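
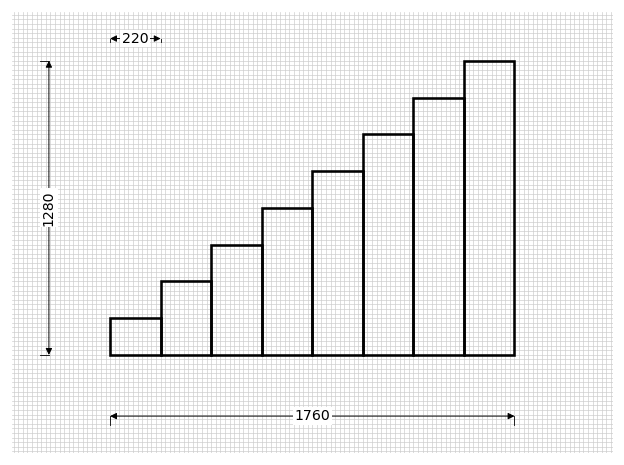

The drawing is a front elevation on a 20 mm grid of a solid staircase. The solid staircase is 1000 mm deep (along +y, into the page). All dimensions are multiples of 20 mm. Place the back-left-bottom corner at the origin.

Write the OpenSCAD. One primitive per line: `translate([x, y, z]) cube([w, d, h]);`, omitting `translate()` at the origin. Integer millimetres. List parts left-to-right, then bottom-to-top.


cube([220, 1000, 160]);
translate([220, 0, 0]) cube([220, 1000, 320]);
translate([440, 0, 0]) cube([220, 1000, 480]);
translate([660, 0, 0]) cube([220, 1000, 640]);
translate([880, 0, 0]) cube([220, 1000, 800]);
translate([1100, 0, 0]) cube([220, 1000, 960]);
translate([1320, 0, 0]) cube([220, 1000, 1120]);
translate([1540, 0, 0]) cube([220, 1000, 1280]);


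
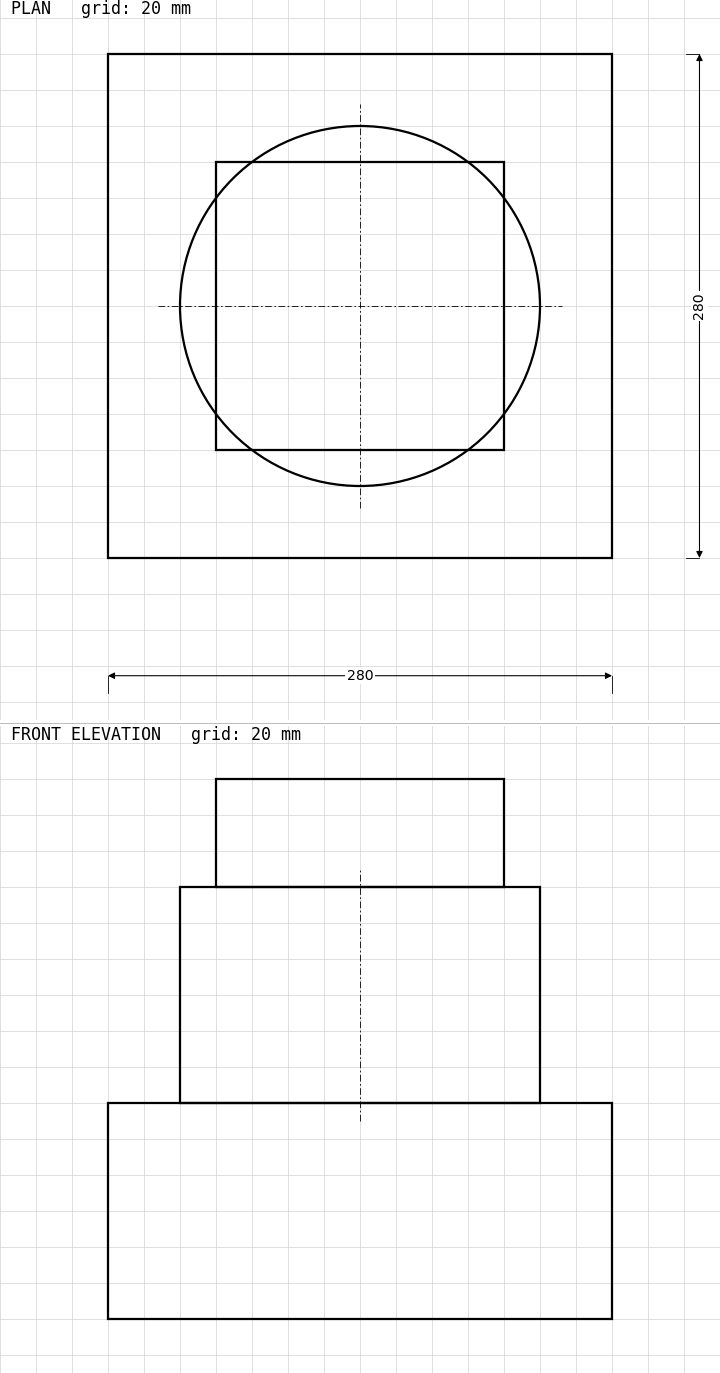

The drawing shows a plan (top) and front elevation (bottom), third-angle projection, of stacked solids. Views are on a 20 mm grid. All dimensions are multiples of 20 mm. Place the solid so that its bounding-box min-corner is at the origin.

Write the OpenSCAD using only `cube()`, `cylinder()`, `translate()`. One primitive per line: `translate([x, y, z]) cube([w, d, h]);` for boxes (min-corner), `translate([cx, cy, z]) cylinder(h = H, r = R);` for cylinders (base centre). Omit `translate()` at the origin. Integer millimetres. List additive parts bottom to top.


cube([280, 280, 120]);
translate([140, 140, 120]) cylinder(h = 120, r = 100);
translate([60, 60, 240]) cube([160, 160, 60]);


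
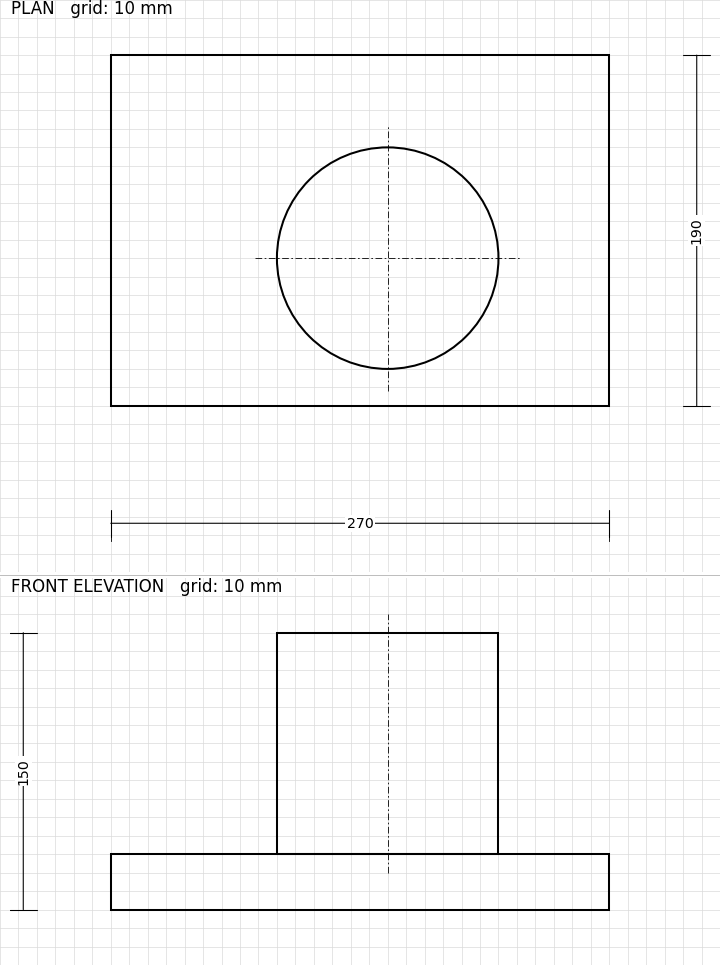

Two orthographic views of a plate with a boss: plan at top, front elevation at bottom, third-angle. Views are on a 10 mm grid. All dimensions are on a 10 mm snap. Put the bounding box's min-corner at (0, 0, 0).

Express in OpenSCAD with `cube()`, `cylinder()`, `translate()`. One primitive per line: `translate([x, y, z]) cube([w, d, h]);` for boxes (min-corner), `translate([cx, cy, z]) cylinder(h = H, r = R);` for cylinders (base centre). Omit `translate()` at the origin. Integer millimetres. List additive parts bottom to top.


cube([270, 190, 30]);
translate([150, 80, 30]) cylinder(h = 120, r = 60);


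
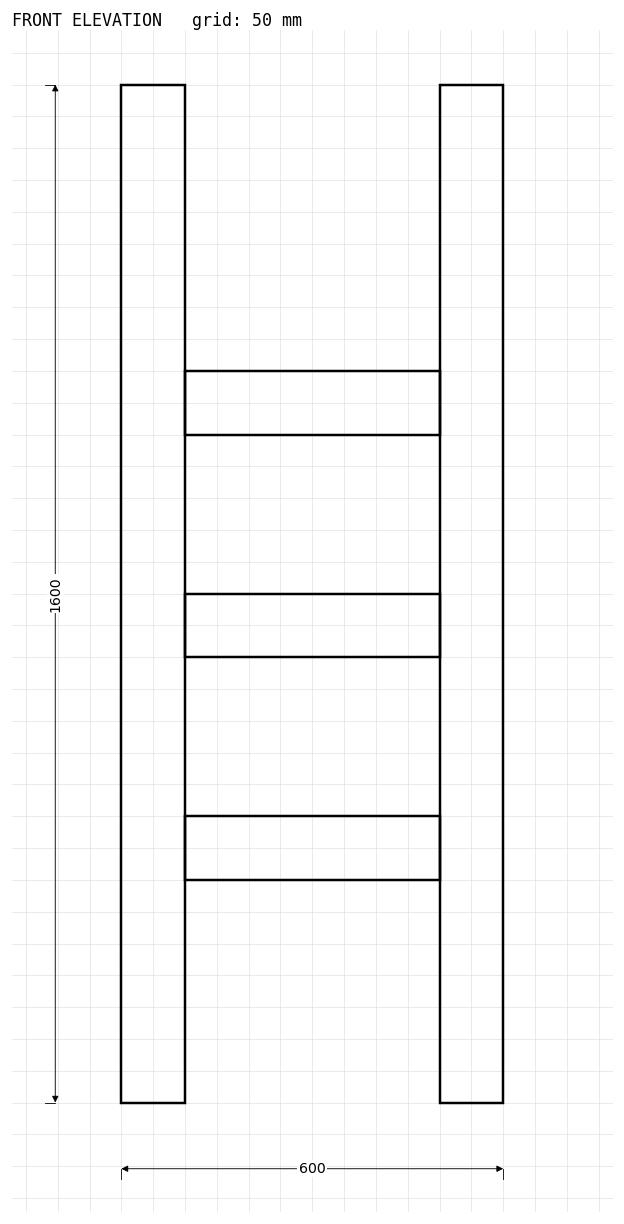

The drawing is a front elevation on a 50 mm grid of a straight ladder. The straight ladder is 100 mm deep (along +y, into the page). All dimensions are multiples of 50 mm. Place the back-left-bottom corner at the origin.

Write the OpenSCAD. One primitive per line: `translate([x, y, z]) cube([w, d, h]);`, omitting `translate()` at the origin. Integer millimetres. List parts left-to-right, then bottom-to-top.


cube([100, 100, 1600]);
translate([100, 0, 350]) cube([400, 100, 100]);
translate([100, 0, 700]) cube([400, 100, 100]);
translate([100, 0, 1050]) cube([400, 100, 100]);
translate([500, 0, 0]) cube([100, 100, 1600]);


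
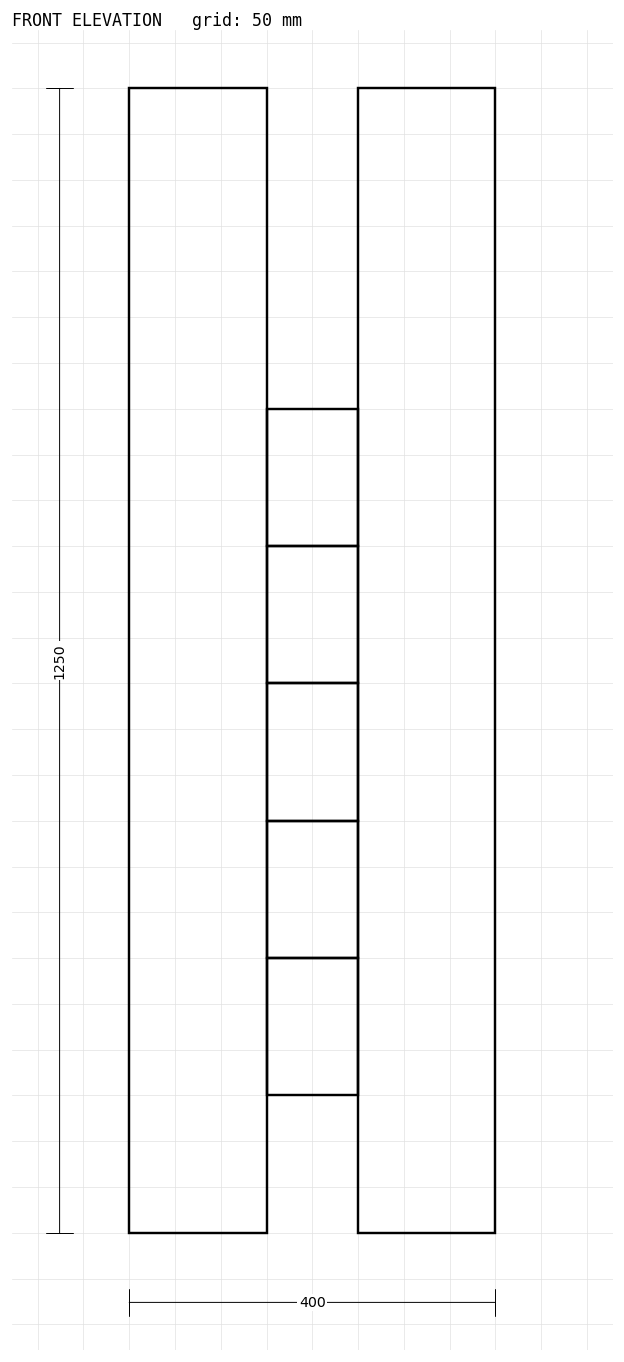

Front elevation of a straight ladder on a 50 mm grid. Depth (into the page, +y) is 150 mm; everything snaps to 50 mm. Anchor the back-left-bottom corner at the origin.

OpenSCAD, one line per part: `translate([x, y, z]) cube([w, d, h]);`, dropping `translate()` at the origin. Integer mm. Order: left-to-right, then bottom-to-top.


cube([150, 150, 1250]);
translate([150, 0, 150]) cube([100, 150, 150]);
translate([150, 0, 300]) cube([100, 150, 150]);
translate([150, 0, 450]) cube([100, 150, 150]);
translate([150, 0, 600]) cube([100, 150, 150]);
translate([150, 0, 750]) cube([100, 150, 150]);
translate([250, 0, 0]) cube([150, 150, 1250]);


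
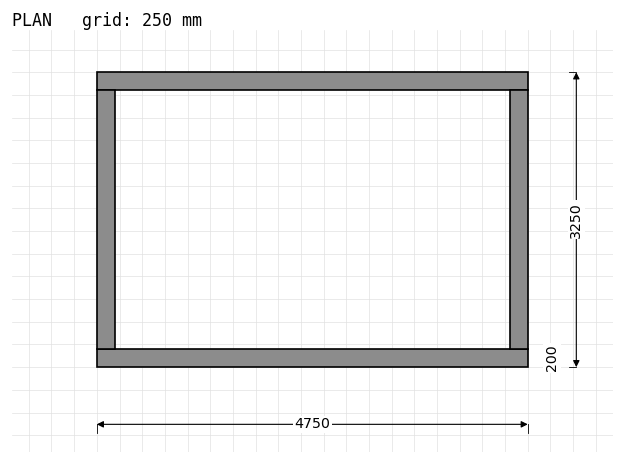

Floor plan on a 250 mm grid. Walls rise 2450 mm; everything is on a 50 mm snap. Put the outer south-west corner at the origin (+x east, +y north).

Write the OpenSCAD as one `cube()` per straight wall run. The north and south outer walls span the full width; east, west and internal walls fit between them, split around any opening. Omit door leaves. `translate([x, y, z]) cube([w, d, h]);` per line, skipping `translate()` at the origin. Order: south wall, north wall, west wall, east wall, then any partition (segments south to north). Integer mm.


cube([4750, 200, 2450]);
translate([0, 3050, 0]) cube([4750, 200, 2450]);
translate([0, 200, 0]) cube([200, 2850, 2450]);
translate([4550, 200, 0]) cube([200, 2850, 2450]);


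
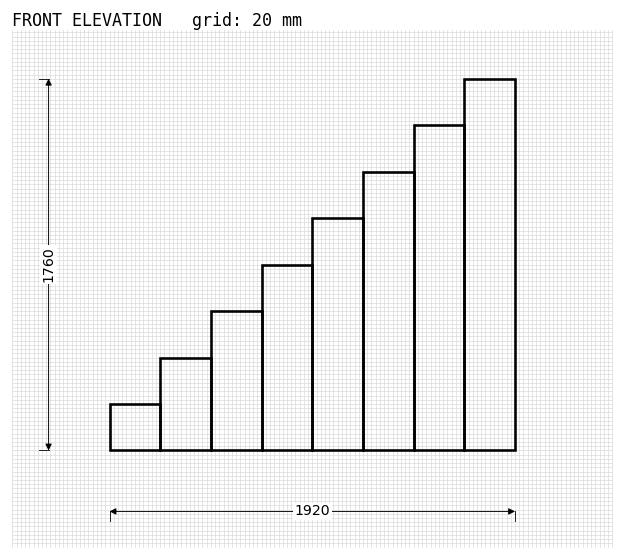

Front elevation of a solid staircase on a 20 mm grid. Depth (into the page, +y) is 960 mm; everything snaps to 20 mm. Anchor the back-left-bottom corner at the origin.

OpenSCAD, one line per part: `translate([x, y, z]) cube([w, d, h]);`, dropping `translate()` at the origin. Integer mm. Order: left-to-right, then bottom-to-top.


cube([240, 960, 220]);
translate([240, 0, 0]) cube([240, 960, 440]);
translate([480, 0, 0]) cube([240, 960, 660]);
translate([720, 0, 0]) cube([240, 960, 880]);
translate([960, 0, 0]) cube([240, 960, 1100]);
translate([1200, 0, 0]) cube([240, 960, 1320]);
translate([1440, 0, 0]) cube([240, 960, 1540]);
translate([1680, 0, 0]) cube([240, 960, 1760]);


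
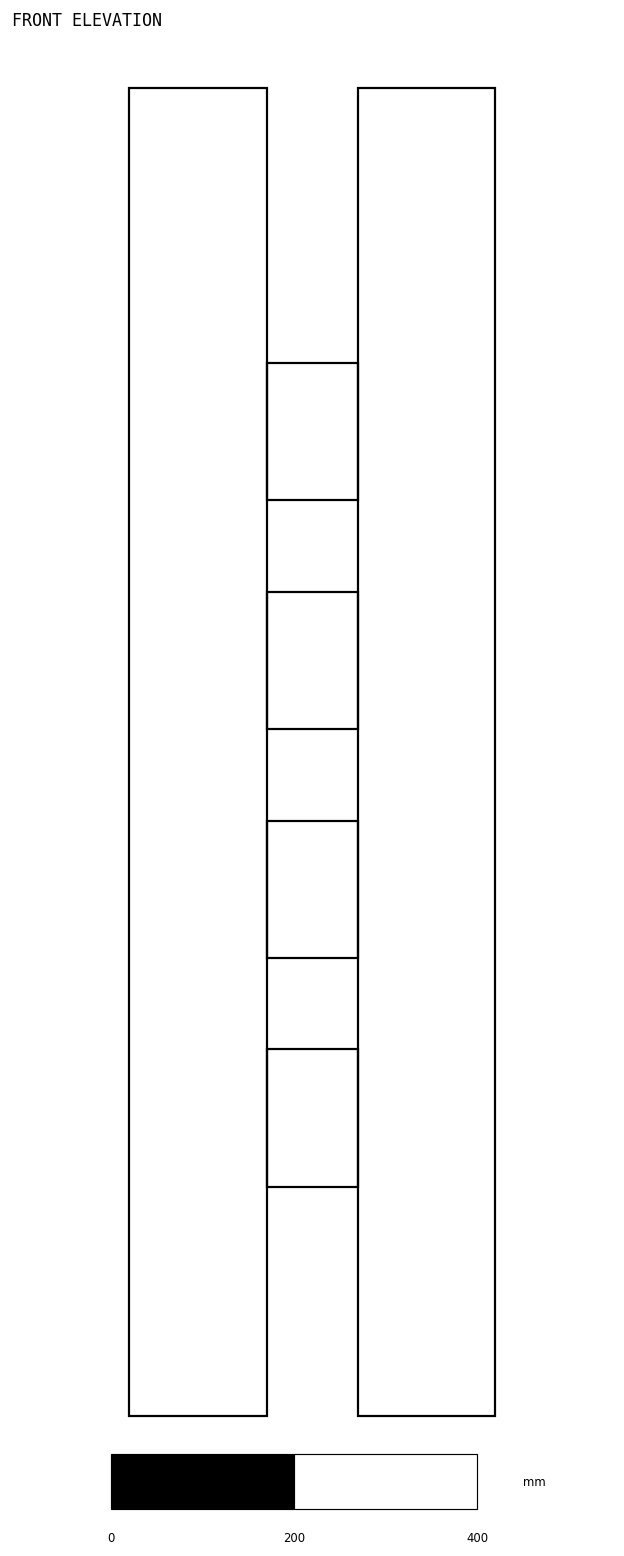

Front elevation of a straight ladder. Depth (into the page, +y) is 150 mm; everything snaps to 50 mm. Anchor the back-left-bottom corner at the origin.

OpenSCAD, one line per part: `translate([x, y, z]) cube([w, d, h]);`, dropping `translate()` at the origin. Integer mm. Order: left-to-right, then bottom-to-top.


cube([150, 150, 1450]);
translate([150, 0, 250]) cube([100, 150, 150]);
translate([150, 0, 500]) cube([100, 150, 150]);
translate([150, 0, 750]) cube([100, 150, 150]);
translate([150, 0, 1000]) cube([100, 150, 150]);
translate([250, 0, 0]) cube([150, 150, 1450]);


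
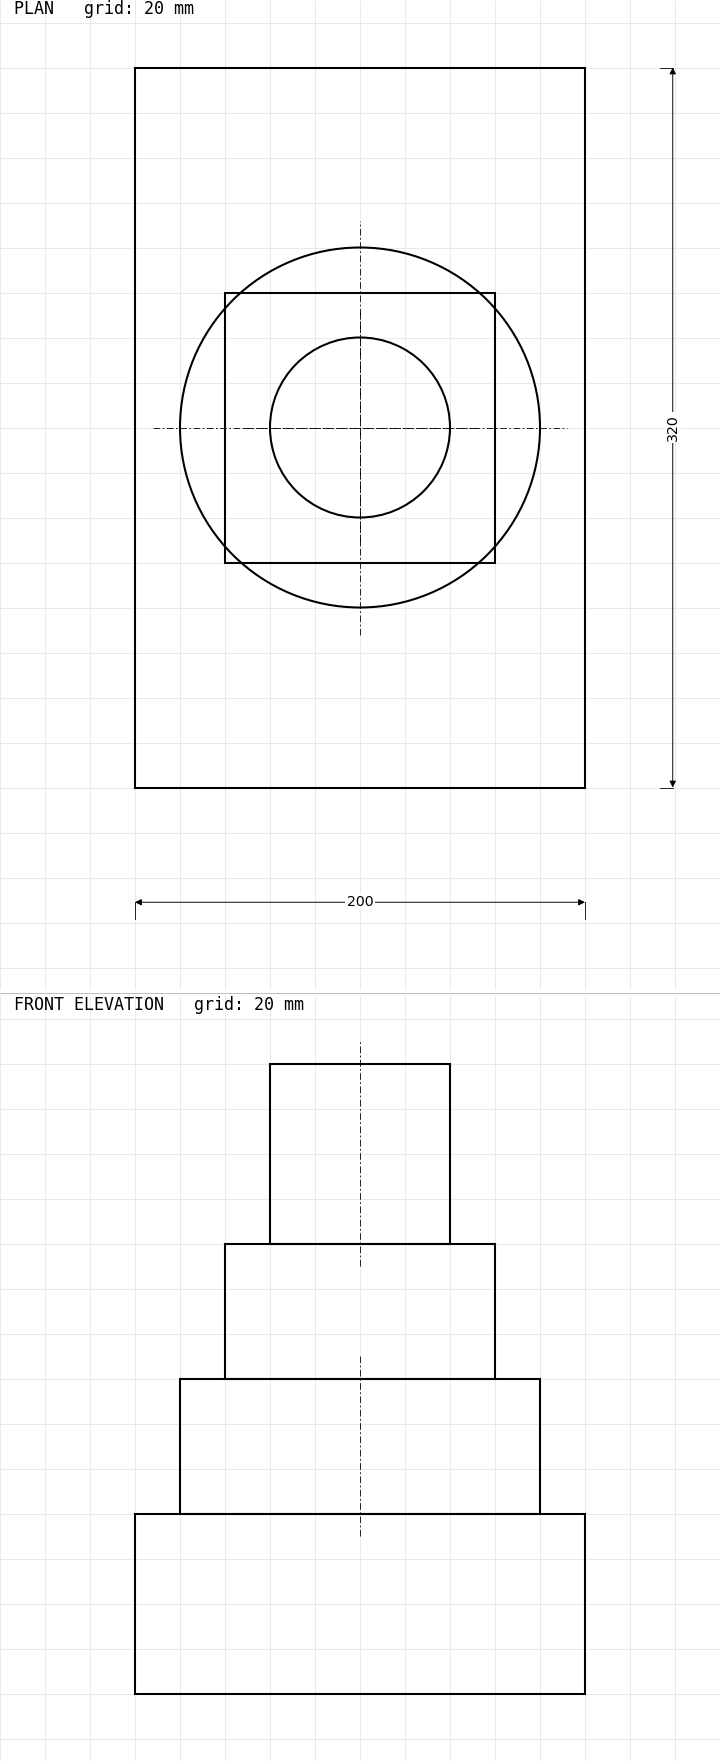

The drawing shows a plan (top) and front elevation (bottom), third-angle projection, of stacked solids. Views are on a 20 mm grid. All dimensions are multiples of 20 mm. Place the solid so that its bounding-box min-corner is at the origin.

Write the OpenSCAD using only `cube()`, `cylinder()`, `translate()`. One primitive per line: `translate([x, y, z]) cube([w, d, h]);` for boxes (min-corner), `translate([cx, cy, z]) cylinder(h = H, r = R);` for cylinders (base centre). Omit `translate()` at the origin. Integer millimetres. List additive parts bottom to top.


cube([200, 320, 80]);
translate([100, 160, 80]) cylinder(h = 60, r = 80);
translate([40, 100, 140]) cube([120, 120, 60]);
translate([100, 160, 200]) cylinder(h = 80, r = 40);


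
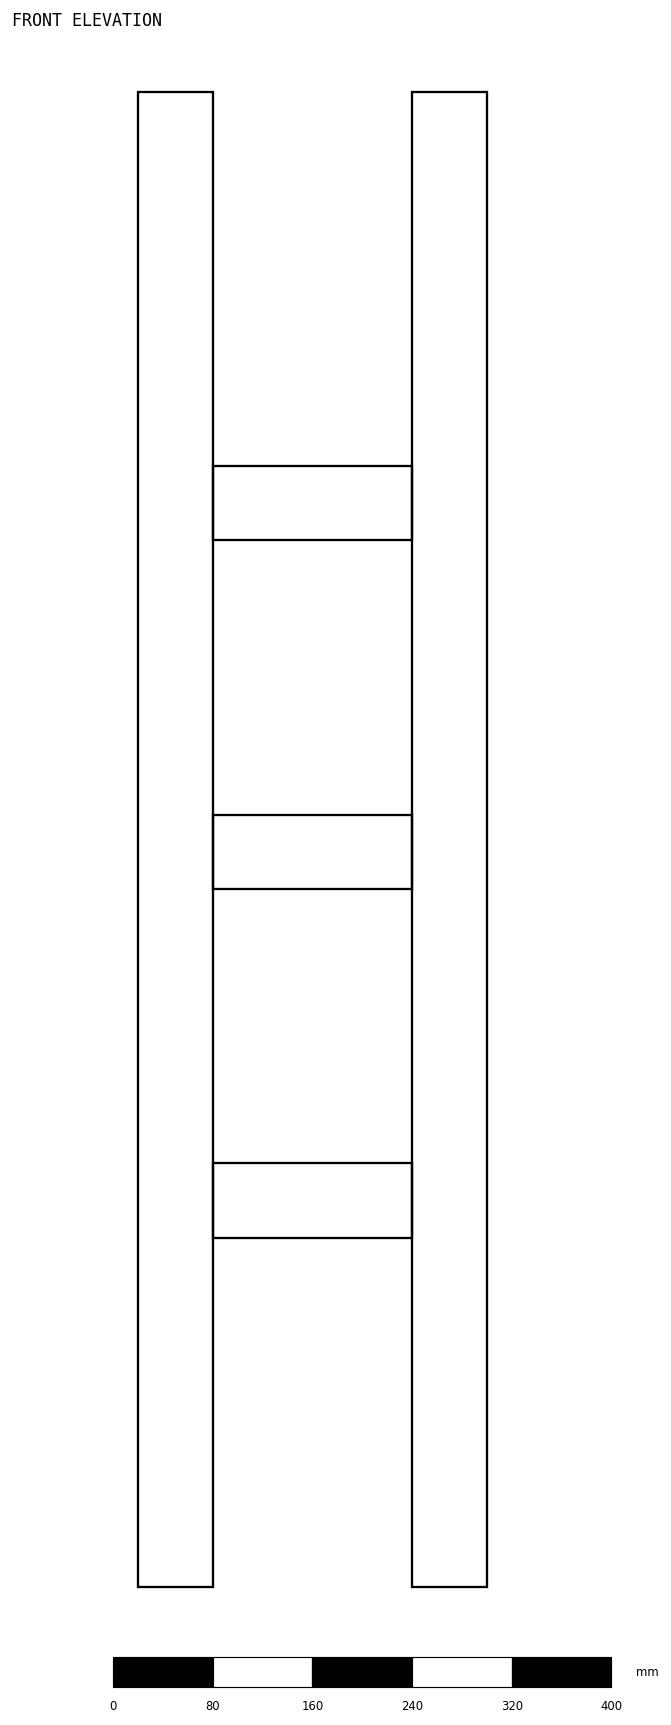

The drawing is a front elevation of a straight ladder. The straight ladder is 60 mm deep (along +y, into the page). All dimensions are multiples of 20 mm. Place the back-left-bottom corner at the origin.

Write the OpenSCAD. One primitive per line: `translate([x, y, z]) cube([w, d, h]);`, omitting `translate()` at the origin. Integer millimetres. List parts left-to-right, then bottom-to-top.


cube([60, 60, 1200]);
translate([60, 0, 280]) cube([160, 60, 60]);
translate([60, 0, 560]) cube([160, 60, 60]);
translate([60, 0, 840]) cube([160, 60, 60]);
translate([220, 0, 0]) cube([60, 60, 1200]);


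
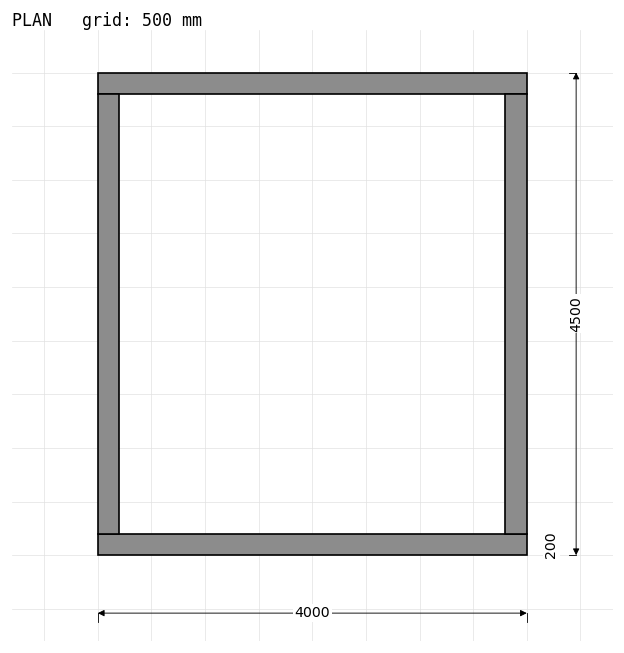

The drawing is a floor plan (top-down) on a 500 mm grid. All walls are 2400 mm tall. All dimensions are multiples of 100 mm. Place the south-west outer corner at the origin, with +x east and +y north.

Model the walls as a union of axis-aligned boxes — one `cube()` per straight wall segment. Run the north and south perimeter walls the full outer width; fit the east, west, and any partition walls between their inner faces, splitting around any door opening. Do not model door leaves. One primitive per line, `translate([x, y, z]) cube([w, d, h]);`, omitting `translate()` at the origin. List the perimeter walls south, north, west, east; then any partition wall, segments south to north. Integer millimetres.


cube([4000, 200, 2400]);
translate([0, 4300, 0]) cube([4000, 200, 2400]);
translate([0, 200, 0]) cube([200, 4100, 2400]);
translate([3800, 200, 0]) cube([200, 4100, 2400]);


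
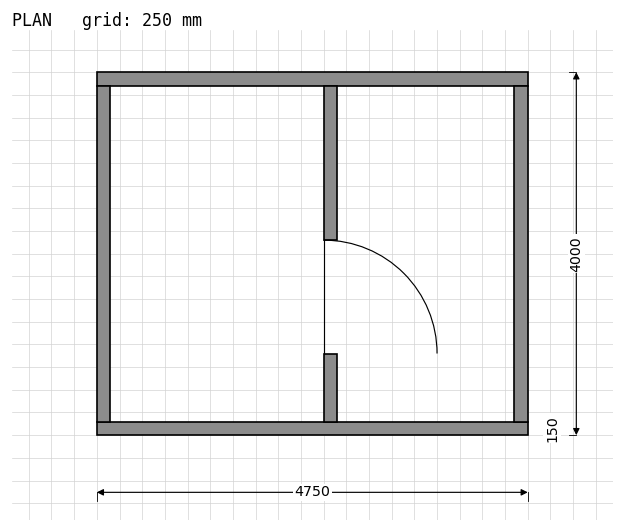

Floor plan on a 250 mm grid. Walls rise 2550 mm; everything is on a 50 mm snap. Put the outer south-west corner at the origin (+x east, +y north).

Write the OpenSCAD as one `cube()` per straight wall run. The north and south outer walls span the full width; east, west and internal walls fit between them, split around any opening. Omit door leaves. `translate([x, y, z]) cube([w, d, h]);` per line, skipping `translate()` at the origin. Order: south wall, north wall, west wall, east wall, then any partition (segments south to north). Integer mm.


cube([4750, 150, 2550]);
translate([0, 3850, 0]) cube([4750, 150, 2550]);
translate([0, 150, 0]) cube([150, 3700, 2550]);
translate([4600, 150, 0]) cube([150, 3700, 2550]);
translate([2500, 150, 0]) cube([150, 750, 2550]);
translate([2500, 2150, 0]) cube([150, 1700, 2550]);


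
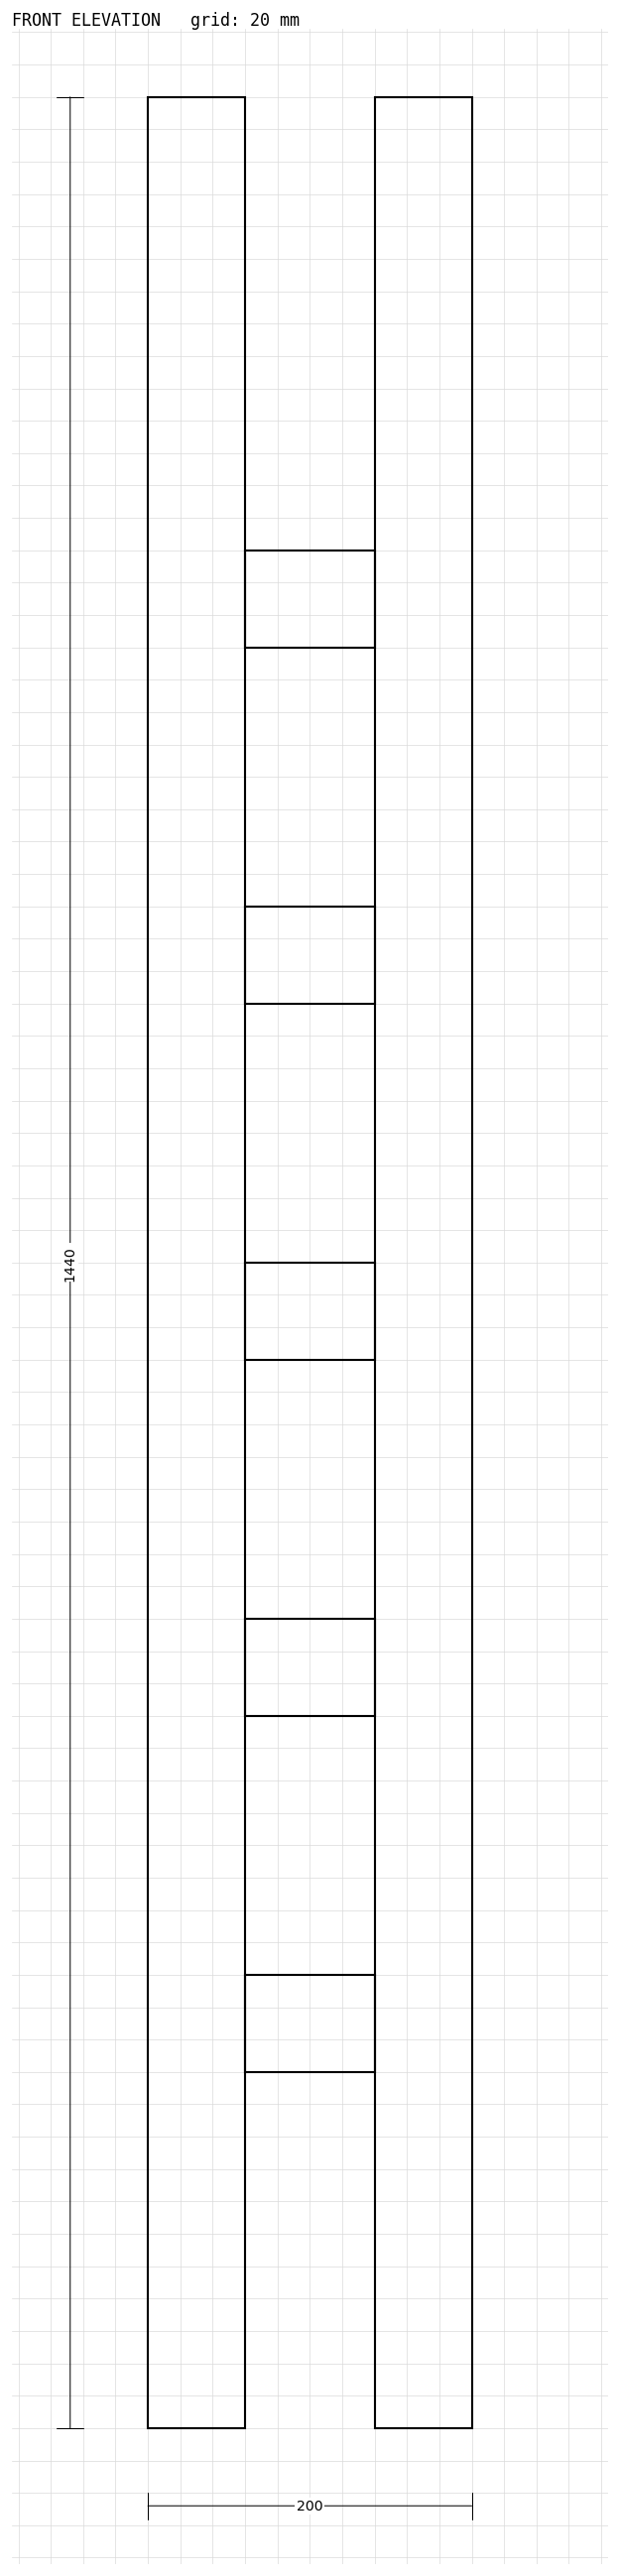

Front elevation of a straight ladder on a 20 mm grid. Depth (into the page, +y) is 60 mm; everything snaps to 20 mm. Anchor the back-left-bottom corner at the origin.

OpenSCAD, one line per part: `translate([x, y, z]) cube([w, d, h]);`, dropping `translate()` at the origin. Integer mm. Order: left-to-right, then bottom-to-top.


cube([60, 60, 1440]);
translate([60, 0, 220]) cube([80, 60, 60]);
translate([60, 0, 440]) cube([80, 60, 60]);
translate([60, 0, 660]) cube([80, 60, 60]);
translate([60, 0, 880]) cube([80, 60, 60]);
translate([60, 0, 1100]) cube([80, 60, 60]);
translate([140, 0, 0]) cube([60, 60, 1440]);


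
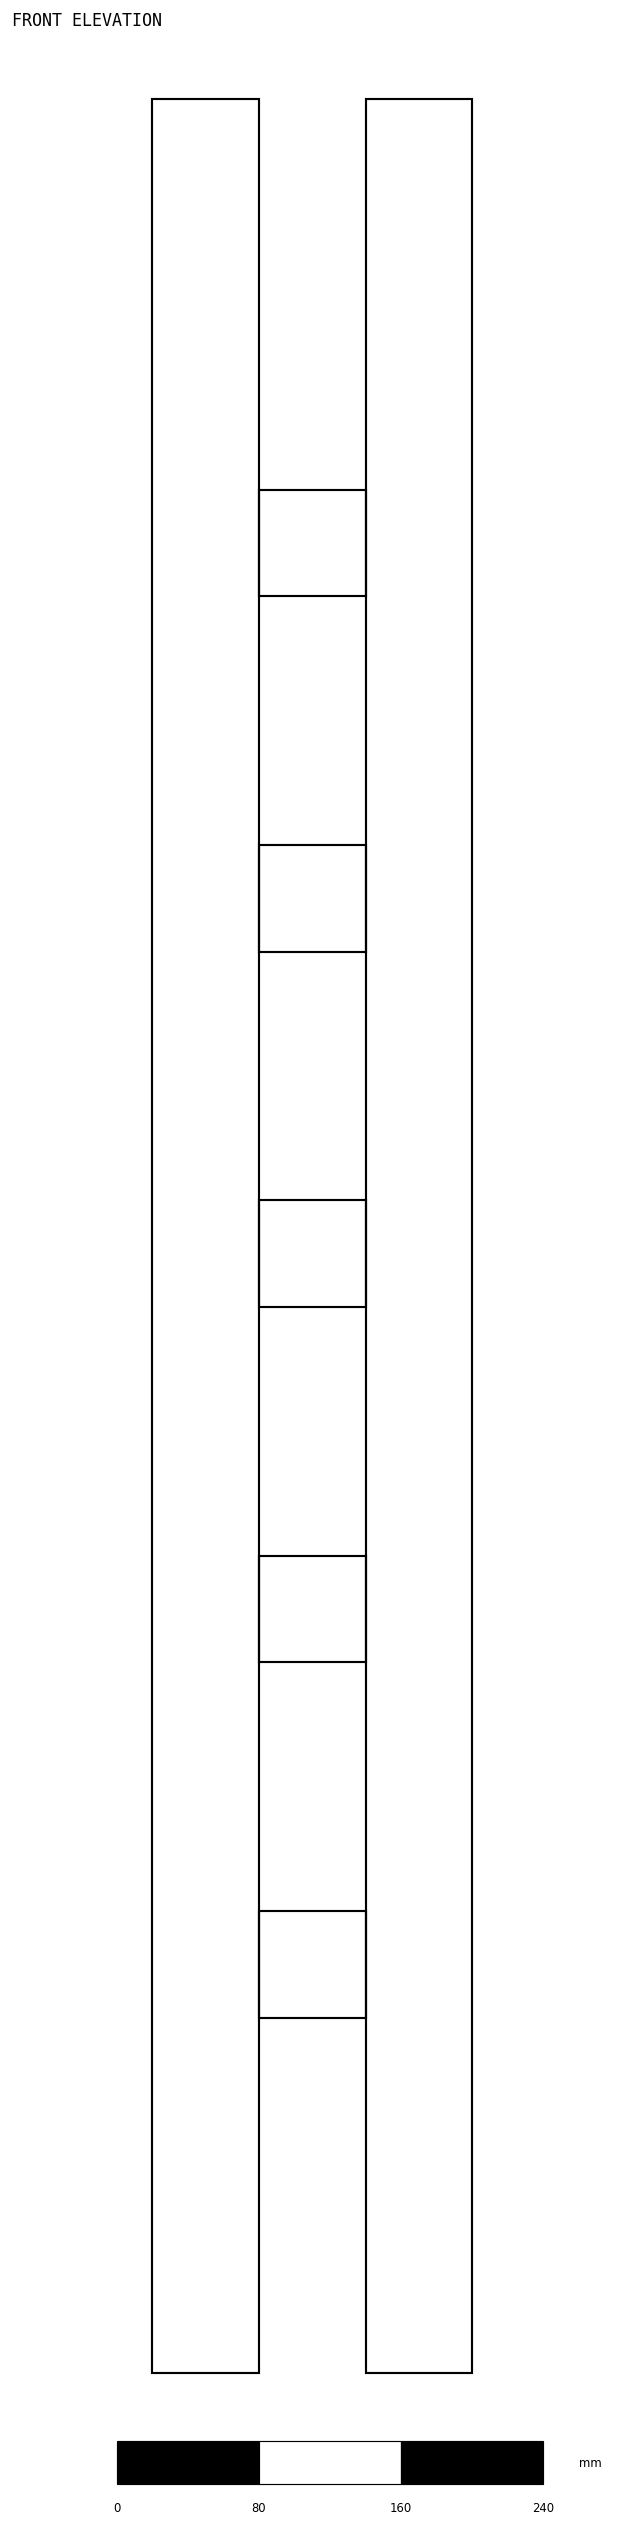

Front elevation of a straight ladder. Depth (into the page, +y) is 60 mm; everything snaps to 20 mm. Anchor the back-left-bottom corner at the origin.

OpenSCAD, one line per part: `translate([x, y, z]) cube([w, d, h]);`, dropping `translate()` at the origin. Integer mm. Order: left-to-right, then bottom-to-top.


cube([60, 60, 1280]);
translate([60, 0, 200]) cube([60, 60, 60]);
translate([60, 0, 400]) cube([60, 60, 60]);
translate([60, 0, 600]) cube([60, 60, 60]);
translate([60, 0, 800]) cube([60, 60, 60]);
translate([60, 0, 1000]) cube([60, 60, 60]);
translate([120, 0, 0]) cube([60, 60, 1280]);


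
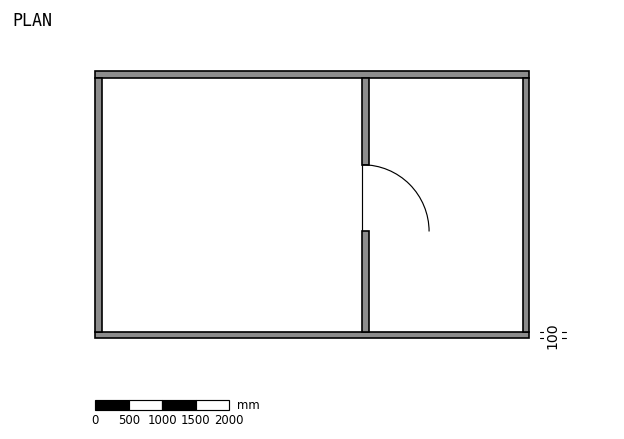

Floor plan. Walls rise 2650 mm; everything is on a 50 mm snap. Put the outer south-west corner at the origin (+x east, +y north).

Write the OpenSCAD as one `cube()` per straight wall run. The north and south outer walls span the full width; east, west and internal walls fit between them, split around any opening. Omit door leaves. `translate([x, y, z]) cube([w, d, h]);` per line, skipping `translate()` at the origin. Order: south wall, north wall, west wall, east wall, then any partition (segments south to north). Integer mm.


cube([6500, 100, 2650]);
translate([0, 3900, 0]) cube([6500, 100, 2650]);
translate([0, 100, 0]) cube([100, 3800, 2650]);
translate([6400, 100, 0]) cube([100, 3800, 2650]);
translate([4000, 100, 0]) cube([100, 1500, 2650]);
translate([4000, 2600, 0]) cube([100, 1300, 2650]);


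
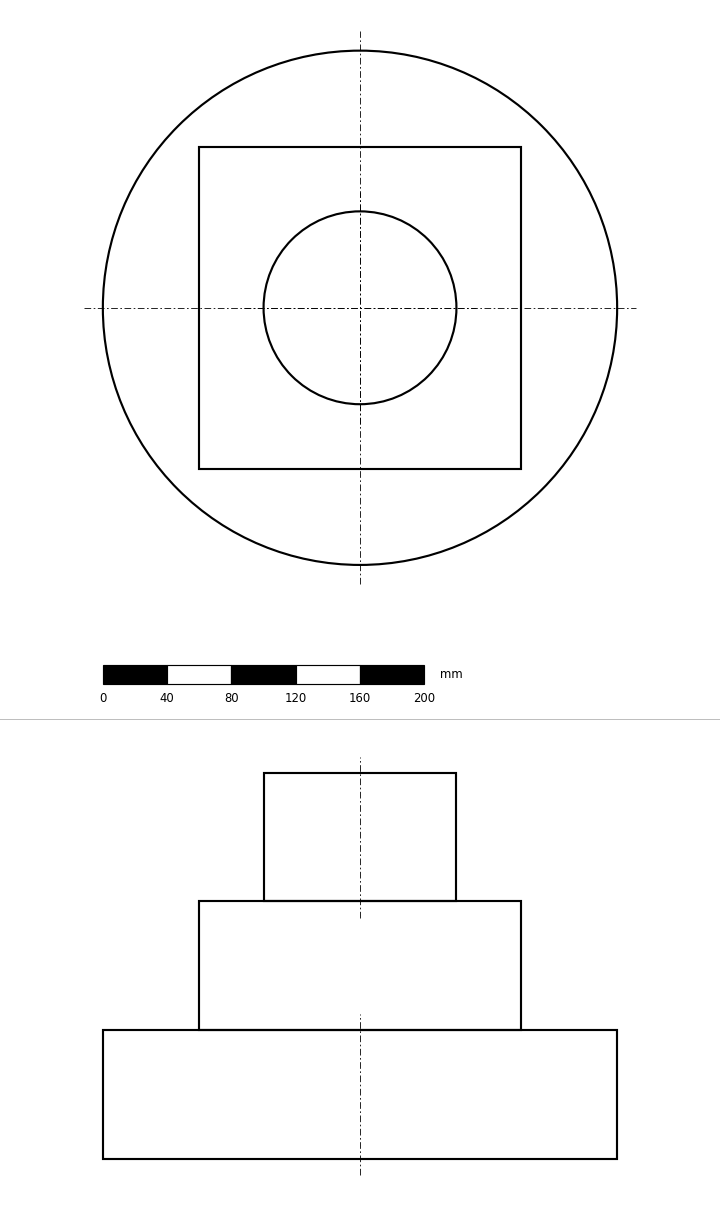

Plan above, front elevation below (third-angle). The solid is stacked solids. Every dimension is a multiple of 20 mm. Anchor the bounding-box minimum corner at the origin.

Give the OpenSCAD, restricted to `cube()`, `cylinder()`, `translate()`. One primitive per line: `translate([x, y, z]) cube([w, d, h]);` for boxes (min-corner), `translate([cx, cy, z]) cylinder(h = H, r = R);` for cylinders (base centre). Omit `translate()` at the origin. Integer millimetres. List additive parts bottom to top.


translate([160, 160, 0]) cylinder(h = 80, r = 160);
translate([60, 60, 80]) cube([200, 200, 80]);
translate([160, 160, 160]) cylinder(h = 80, r = 60);


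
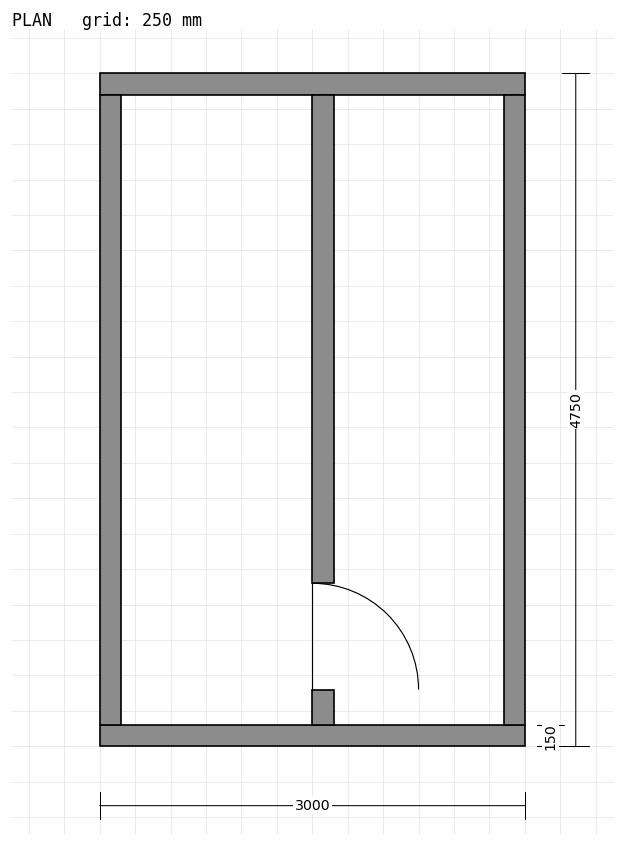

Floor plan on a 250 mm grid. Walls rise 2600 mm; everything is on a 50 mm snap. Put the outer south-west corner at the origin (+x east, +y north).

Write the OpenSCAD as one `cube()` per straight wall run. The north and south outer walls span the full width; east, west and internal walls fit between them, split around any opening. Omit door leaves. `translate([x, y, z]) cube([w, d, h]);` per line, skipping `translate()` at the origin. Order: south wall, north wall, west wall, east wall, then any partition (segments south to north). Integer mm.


cube([3000, 150, 2600]);
translate([0, 4600, 0]) cube([3000, 150, 2600]);
translate([0, 150, 0]) cube([150, 4450, 2600]);
translate([2850, 150, 0]) cube([150, 4450, 2600]);
translate([1500, 150, 0]) cube([150, 250, 2600]);
translate([1500, 1150, 0]) cube([150, 3450, 2600]);


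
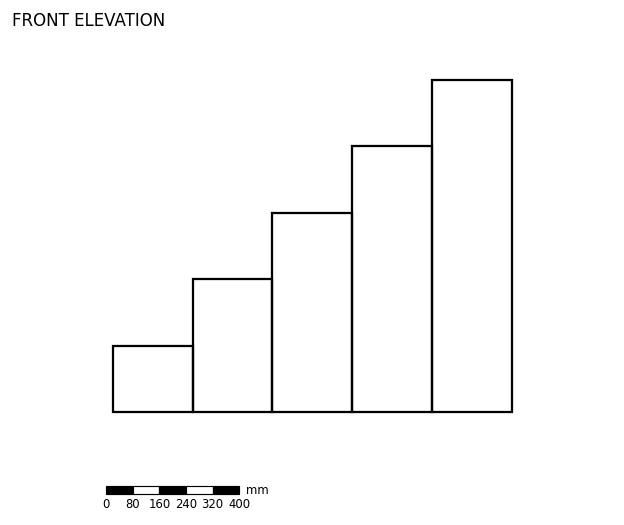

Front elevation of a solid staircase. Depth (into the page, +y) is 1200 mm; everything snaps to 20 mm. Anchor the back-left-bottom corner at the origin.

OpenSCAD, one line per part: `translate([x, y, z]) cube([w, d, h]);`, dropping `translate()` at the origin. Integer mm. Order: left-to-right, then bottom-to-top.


cube([240, 1200, 200]);
translate([240, 0, 0]) cube([240, 1200, 400]);
translate([480, 0, 0]) cube([240, 1200, 600]);
translate([720, 0, 0]) cube([240, 1200, 800]);
translate([960, 0, 0]) cube([240, 1200, 1000]);


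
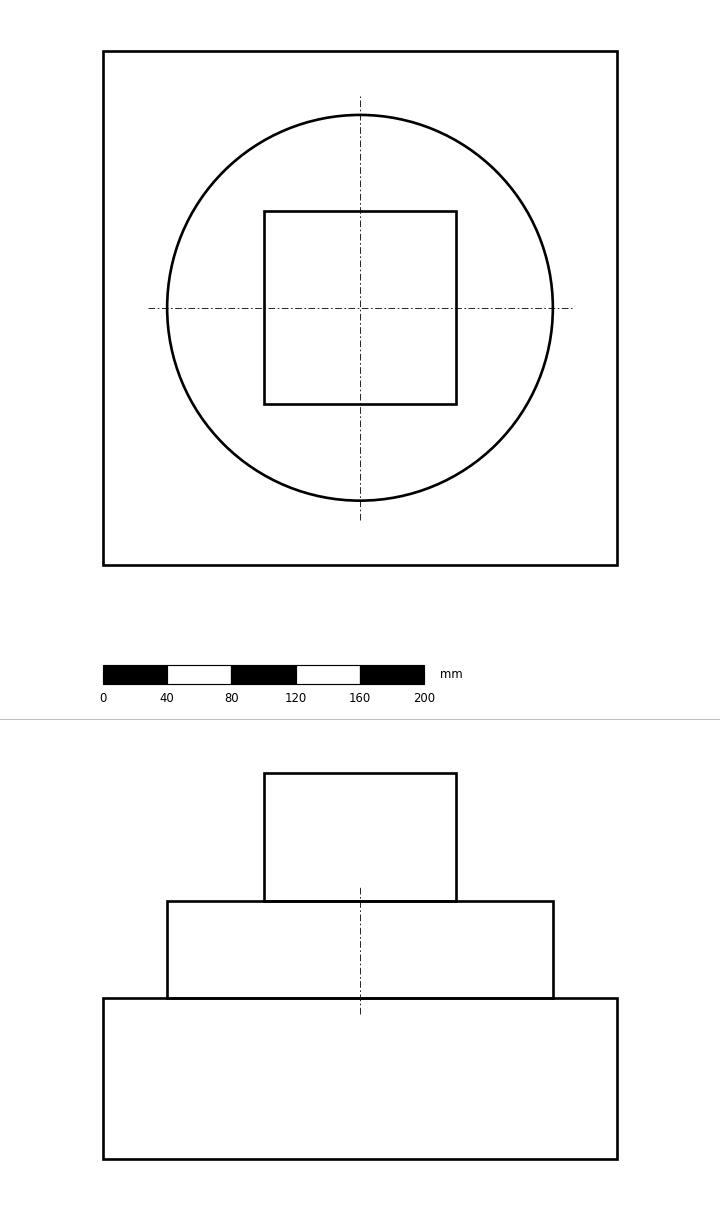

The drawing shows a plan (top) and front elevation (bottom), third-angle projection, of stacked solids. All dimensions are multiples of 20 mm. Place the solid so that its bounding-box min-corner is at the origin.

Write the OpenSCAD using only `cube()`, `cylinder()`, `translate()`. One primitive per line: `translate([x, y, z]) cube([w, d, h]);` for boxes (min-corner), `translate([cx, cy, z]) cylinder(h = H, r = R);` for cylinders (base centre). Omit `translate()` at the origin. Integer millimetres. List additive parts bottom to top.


cube([320, 320, 100]);
translate([160, 160, 100]) cylinder(h = 60, r = 120);
translate([100, 100, 160]) cube([120, 120, 80]);


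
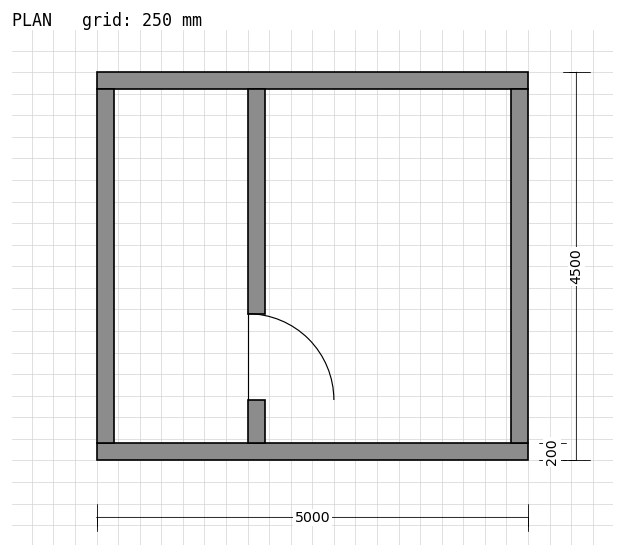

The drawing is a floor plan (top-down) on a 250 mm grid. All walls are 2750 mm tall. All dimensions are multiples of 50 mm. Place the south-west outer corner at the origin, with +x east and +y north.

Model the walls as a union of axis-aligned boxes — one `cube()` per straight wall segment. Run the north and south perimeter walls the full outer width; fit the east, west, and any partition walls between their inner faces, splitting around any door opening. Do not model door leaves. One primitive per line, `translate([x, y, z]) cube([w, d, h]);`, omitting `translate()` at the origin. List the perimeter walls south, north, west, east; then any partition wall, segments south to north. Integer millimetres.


cube([5000, 200, 2750]);
translate([0, 4300, 0]) cube([5000, 200, 2750]);
translate([0, 200, 0]) cube([200, 4100, 2750]);
translate([4800, 200, 0]) cube([200, 4100, 2750]);
translate([1750, 200, 0]) cube([200, 500, 2750]);
translate([1750, 1700, 0]) cube([200, 2600, 2750]);


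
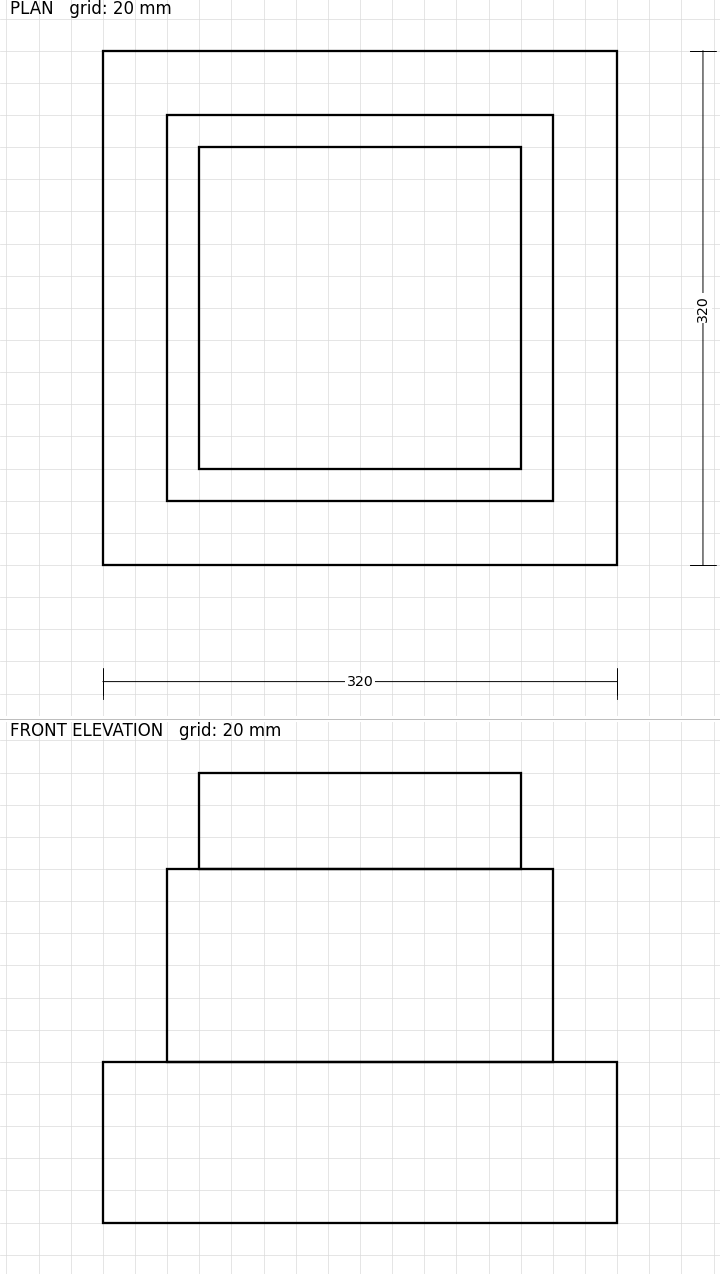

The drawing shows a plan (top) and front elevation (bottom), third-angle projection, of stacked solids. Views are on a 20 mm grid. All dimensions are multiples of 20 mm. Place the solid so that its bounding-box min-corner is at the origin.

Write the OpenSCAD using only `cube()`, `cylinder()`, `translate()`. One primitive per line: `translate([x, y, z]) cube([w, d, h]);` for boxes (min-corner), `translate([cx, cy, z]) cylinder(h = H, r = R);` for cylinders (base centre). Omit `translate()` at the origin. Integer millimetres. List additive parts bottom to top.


cube([320, 320, 100]);
translate([40, 40, 100]) cube([240, 240, 120]);
translate([60, 60, 220]) cube([200, 200, 60]);


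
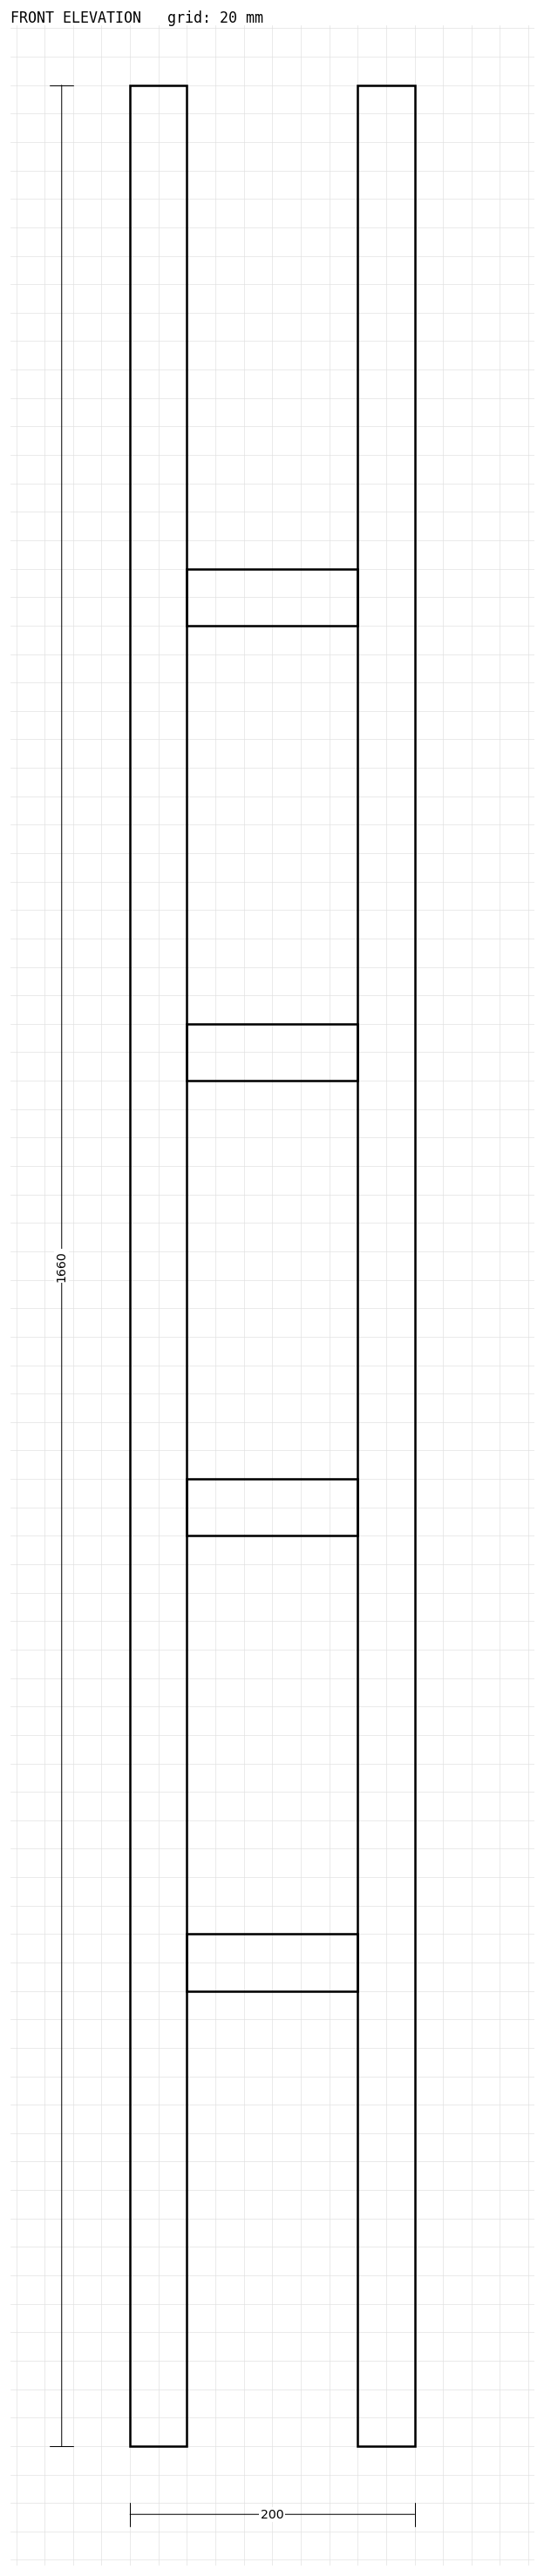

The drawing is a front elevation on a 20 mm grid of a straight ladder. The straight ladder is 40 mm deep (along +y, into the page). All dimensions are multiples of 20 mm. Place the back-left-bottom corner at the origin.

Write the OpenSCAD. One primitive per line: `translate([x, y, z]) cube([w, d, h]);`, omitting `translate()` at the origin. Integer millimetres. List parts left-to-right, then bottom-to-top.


cube([40, 40, 1660]);
translate([40, 0, 320]) cube([120, 40, 40]);
translate([40, 0, 640]) cube([120, 40, 40]);
translate([40, 0, 960]) cube([120, 40, 40]);
translate([40, 0, 1280]) cube([120, 40, 40]);
translate([160, 0, 0]) cube([40, 40, 1660]);


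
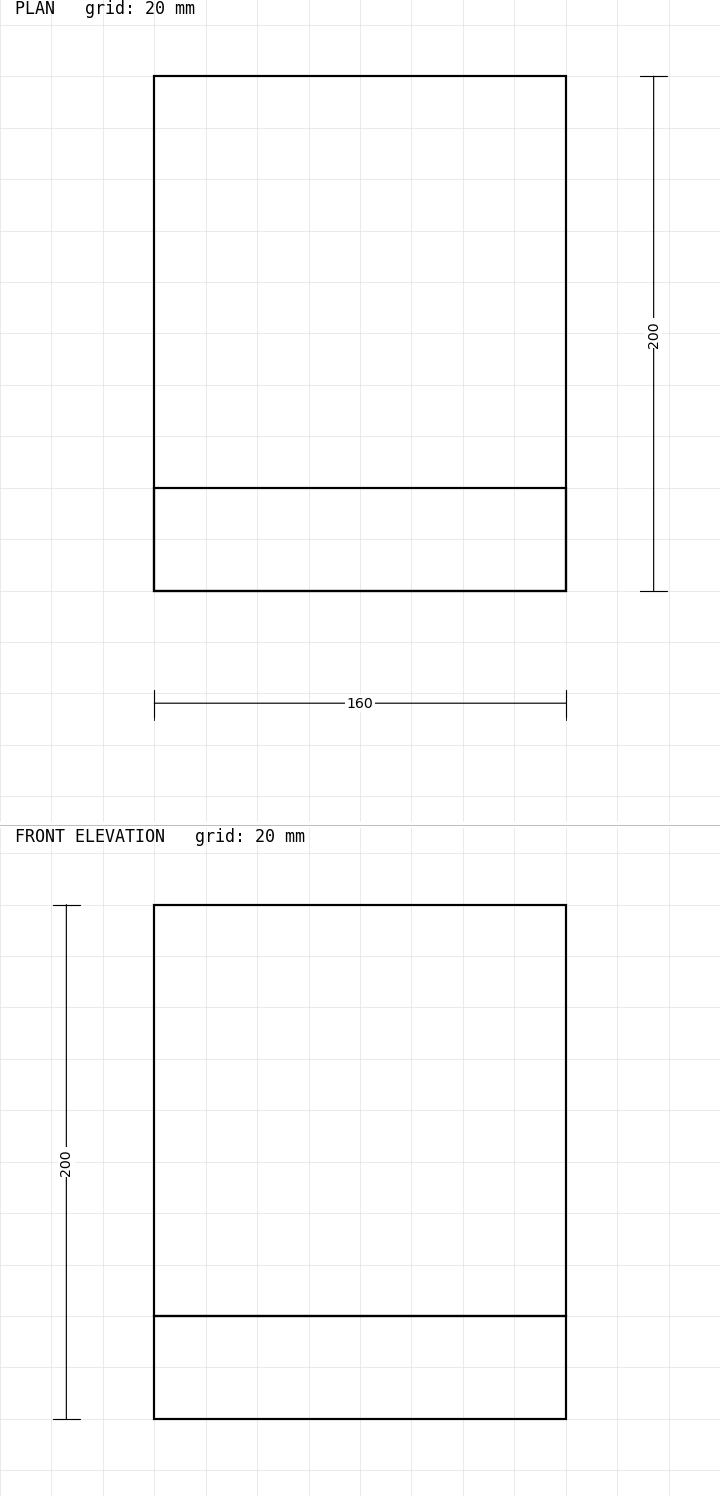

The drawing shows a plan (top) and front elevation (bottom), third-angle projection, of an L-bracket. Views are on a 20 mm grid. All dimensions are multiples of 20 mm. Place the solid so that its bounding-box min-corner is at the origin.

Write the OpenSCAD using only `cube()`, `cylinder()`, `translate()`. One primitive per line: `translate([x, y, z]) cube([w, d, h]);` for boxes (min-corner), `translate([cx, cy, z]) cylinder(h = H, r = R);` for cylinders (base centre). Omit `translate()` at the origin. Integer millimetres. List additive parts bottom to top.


cube([160, 200, 40]);
translate([0, 0, 40]) cube([160, 40, 160]);


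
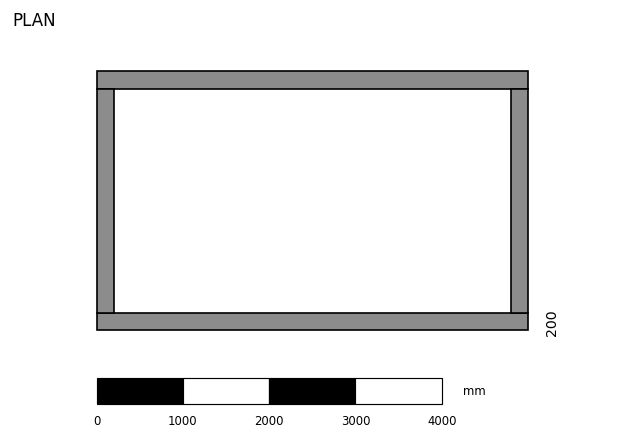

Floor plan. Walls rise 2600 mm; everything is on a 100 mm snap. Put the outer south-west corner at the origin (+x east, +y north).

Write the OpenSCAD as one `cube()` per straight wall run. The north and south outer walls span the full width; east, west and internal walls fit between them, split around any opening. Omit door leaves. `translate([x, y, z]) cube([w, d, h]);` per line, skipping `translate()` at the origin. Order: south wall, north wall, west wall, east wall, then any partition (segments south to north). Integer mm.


cube([5000, 200, 2600]);
translate([0, 2800, 0]) cube([5000, 200, 2600]);
translate([0, 200, 0]) cube([200, 2600, 2600]);
translate([4800, 200, 0]) cube([200, 2600, 2600]);


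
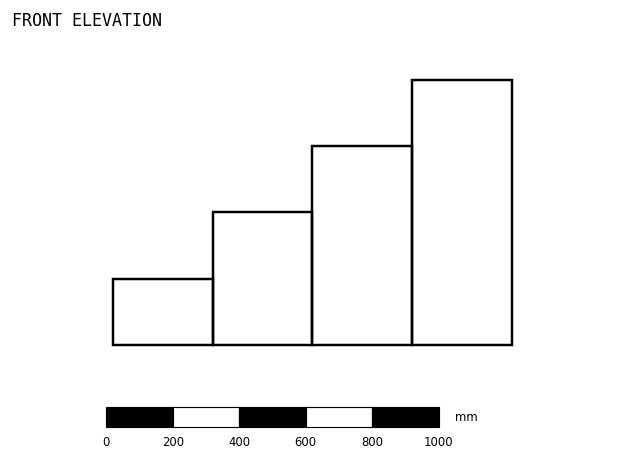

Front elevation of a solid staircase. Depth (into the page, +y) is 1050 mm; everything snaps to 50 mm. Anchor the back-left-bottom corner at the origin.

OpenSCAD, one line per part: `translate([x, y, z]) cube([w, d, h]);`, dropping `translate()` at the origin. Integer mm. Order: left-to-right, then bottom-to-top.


cube([300, 1050, 200]);
translate([300, 0, 0]) cube([300, 1050, 400]);
translate([600, 0, 0]) cube([300, 1050, 600]);
translate([900, 0, 0]) cube([300, 1050, 800]);


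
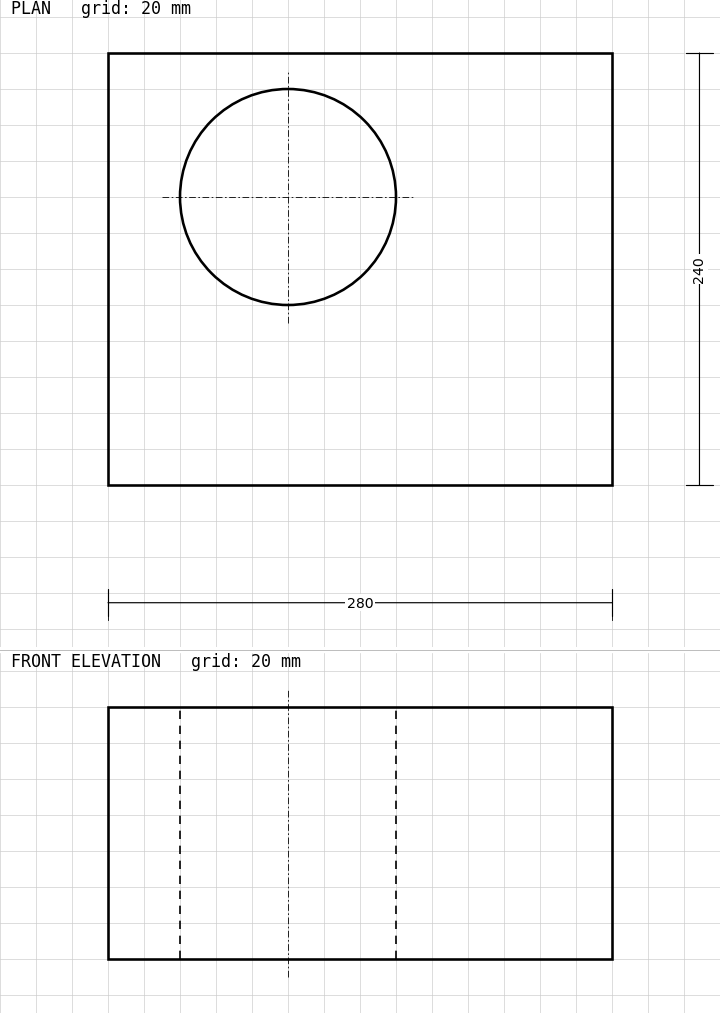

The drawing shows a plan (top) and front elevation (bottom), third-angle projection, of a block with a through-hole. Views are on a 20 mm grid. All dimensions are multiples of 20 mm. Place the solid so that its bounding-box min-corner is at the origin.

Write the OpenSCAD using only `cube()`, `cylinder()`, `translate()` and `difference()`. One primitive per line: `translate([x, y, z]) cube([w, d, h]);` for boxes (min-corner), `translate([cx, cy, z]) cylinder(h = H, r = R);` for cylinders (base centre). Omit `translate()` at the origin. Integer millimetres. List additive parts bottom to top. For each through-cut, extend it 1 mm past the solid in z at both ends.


difference() {
  cube([280, 240, 140]);
  translate([100, 160, -1]) cylinder(h = 142, r = 60);
}


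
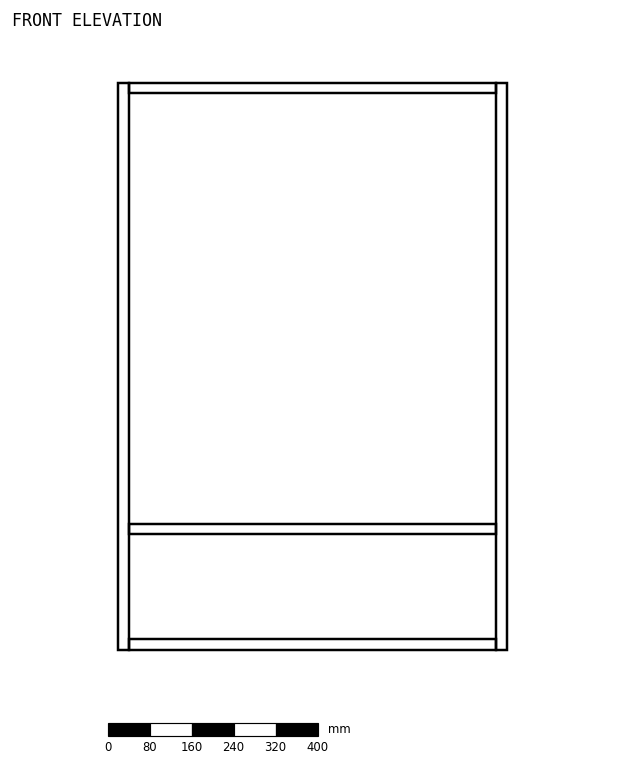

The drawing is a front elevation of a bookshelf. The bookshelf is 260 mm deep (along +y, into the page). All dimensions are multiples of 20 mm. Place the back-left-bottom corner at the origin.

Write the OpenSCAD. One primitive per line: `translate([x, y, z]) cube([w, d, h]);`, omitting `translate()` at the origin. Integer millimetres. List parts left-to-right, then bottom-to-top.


cube([20, 260, 1080]);
translate([20, 0, 0]) cube([700, 260, 20]);
translate([20, 0, 220]) cube([700, 260, 20]);
translate([20, 0, 1060]) cube([700, 260, 20]);
translate([720, 0, 0]) cube([20, 260, 1080]);


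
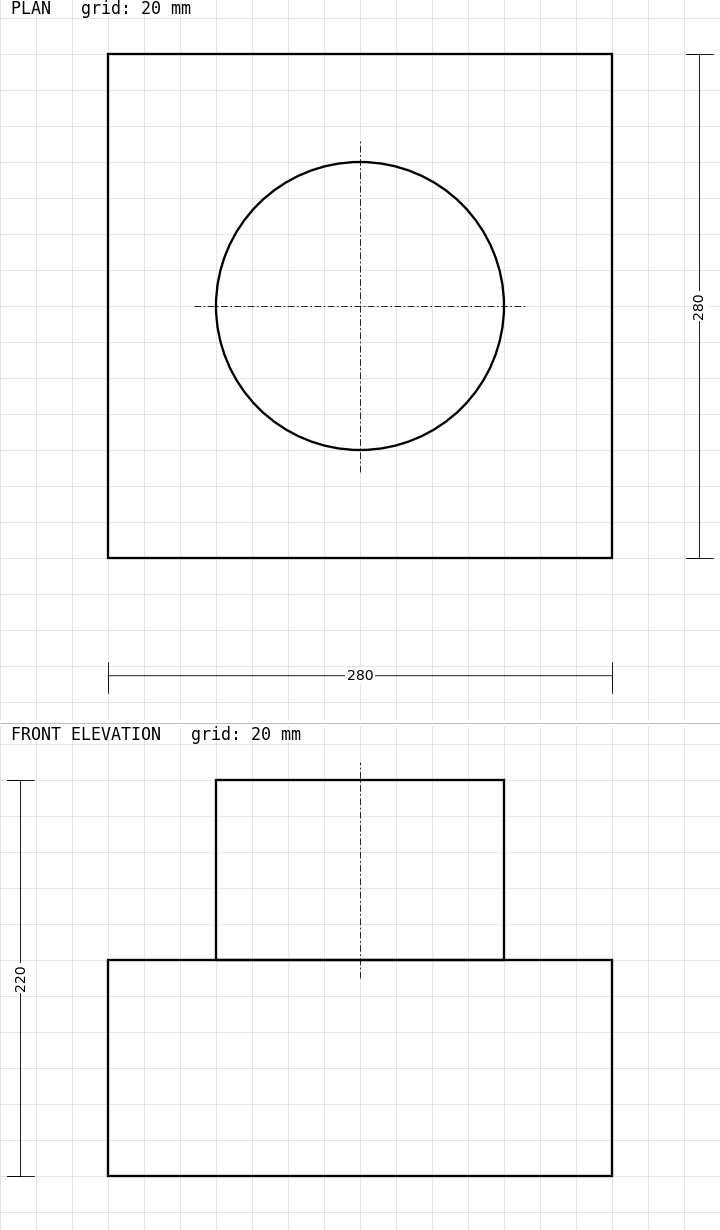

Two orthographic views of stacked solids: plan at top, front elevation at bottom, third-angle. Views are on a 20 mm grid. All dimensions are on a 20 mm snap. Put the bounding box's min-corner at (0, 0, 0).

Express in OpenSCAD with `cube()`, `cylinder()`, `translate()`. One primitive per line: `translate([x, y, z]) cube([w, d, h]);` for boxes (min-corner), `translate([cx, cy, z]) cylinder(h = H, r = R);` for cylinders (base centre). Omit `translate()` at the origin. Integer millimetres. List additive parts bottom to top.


cube([280, 280, 120]);
translate([140, 140, 120]) cylinder(h = 100, r = 80);


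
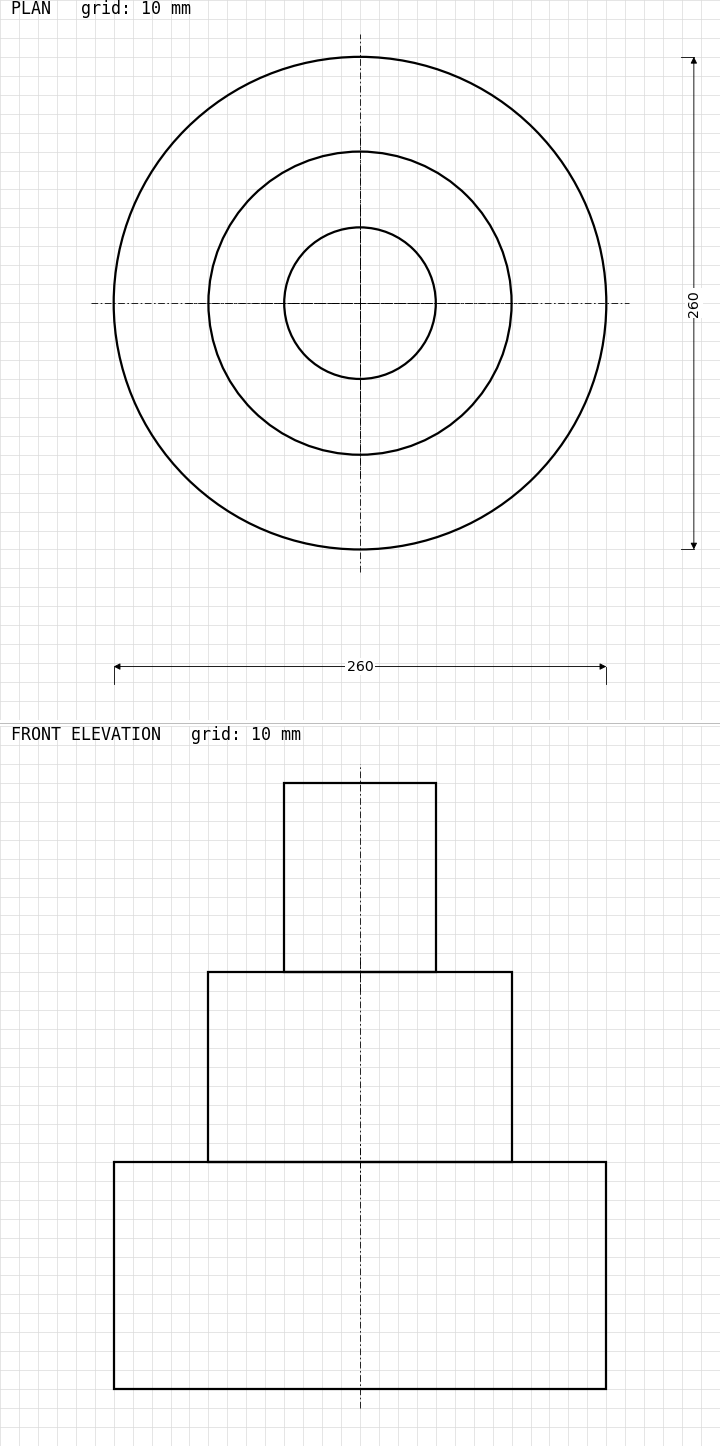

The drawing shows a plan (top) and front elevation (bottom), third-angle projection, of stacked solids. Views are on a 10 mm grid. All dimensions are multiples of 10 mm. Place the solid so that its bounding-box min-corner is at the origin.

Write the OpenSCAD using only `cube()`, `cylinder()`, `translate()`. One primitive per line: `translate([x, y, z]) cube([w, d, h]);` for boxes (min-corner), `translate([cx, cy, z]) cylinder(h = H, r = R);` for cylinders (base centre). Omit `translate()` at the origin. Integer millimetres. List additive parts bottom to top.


translate([130, 130, 0]) cylinder(h = 120, r = 130);
translate([130, 130, 120]) cylinder(h = 100, r = 80);
translate([130, 130, 220]) cylinder(h = 100, r = 40);


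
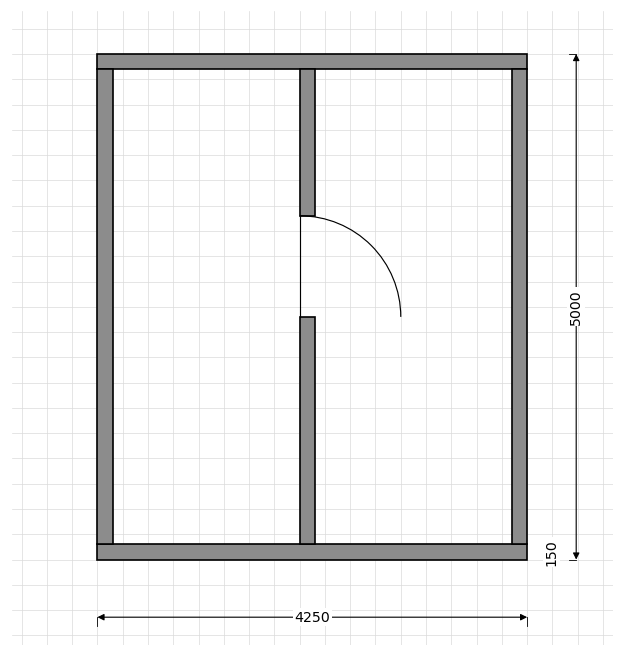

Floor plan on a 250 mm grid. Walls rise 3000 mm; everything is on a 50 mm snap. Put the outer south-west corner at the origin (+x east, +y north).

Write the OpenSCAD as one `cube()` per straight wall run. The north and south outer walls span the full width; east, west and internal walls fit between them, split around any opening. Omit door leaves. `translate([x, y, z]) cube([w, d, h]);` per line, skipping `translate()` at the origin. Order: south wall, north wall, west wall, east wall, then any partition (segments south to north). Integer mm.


cube([4250, 150, 3000]);
translate([0, 4850, 0]) cube([4250, 150, 3000]);
translate([0, 150, 0]) cube([150, 4700, 3000]);
translate([4100, 150, 0]) cube([150, 4700, 3000]);
translate([2000, 150, 0]) cube([150, 2250, 3000]);
translate([2000, 3400, 0]) cube([150, 1450, 3000]);


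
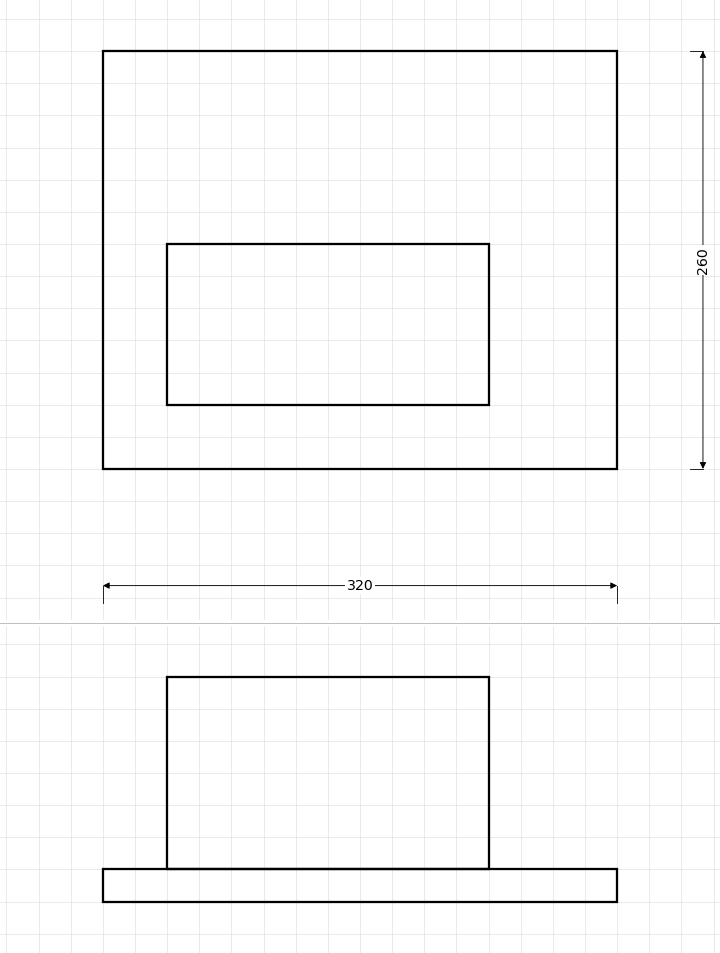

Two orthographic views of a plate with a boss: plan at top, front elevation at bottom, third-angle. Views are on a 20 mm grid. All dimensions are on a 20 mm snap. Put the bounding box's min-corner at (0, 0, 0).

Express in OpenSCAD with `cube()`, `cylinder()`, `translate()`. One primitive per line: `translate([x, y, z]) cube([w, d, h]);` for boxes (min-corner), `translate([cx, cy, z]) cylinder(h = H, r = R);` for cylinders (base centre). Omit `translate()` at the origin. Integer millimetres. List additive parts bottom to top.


cube([320, 260, 20]);
translate([40, 40, 20]) cube([200, 100, 120]);
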